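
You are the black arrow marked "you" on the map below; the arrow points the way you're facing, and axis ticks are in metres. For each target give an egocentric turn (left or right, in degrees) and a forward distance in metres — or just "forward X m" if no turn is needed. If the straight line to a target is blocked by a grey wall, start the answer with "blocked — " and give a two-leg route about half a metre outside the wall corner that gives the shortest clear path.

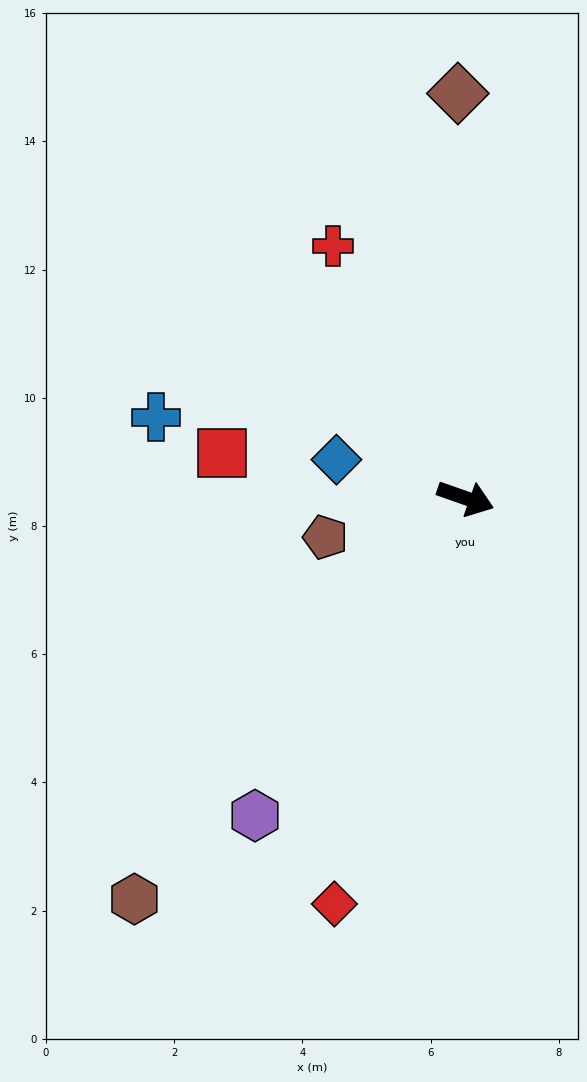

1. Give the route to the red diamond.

turn right 89°, forward 6.7 m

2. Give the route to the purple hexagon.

turn right 104°, forward 5.9 m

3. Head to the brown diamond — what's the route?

turn left 110°, forward 6.3 m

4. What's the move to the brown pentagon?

turn right 145°, forward 2.3 m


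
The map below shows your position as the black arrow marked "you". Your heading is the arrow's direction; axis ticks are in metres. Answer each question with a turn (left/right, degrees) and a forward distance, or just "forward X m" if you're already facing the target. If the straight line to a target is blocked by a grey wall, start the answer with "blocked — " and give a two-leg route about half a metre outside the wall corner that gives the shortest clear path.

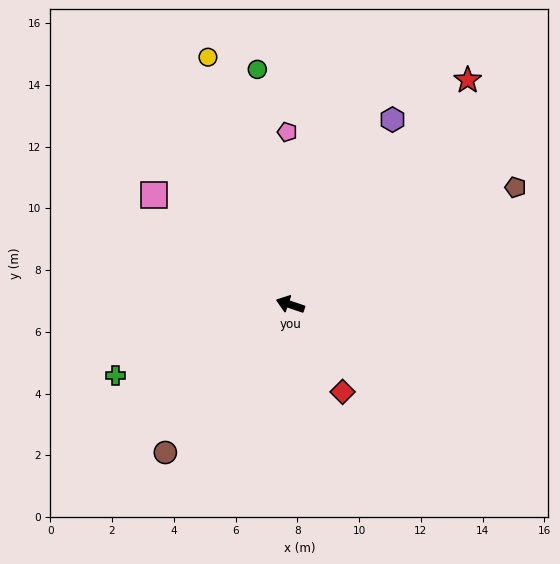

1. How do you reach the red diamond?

turn left 140°, forward 3.3 m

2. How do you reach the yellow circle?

turn right 53°, forward 8.4 m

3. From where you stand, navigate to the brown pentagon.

turn right 134°, forward 8.2 m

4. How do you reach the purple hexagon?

turn right 100°, forward 6.8 m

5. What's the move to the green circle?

turn right 63°, forward 7.7 m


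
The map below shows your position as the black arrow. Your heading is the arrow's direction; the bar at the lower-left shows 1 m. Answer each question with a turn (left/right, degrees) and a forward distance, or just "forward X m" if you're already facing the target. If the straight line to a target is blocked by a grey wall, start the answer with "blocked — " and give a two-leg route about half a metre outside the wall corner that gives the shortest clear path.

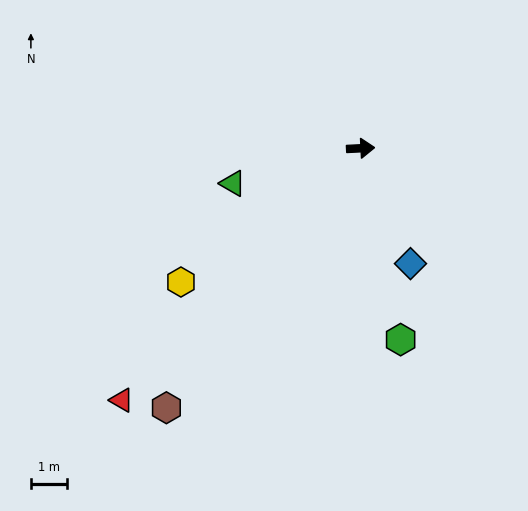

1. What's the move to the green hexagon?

turn right 81°, forward 5.4 m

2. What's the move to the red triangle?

turn right 136°, forward 9.6 m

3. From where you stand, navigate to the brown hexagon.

turn right 130°, forward 9.0 m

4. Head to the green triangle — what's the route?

turn right 167°, forward 3.7 m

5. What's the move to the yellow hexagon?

turn right 146°, forward 6.2 m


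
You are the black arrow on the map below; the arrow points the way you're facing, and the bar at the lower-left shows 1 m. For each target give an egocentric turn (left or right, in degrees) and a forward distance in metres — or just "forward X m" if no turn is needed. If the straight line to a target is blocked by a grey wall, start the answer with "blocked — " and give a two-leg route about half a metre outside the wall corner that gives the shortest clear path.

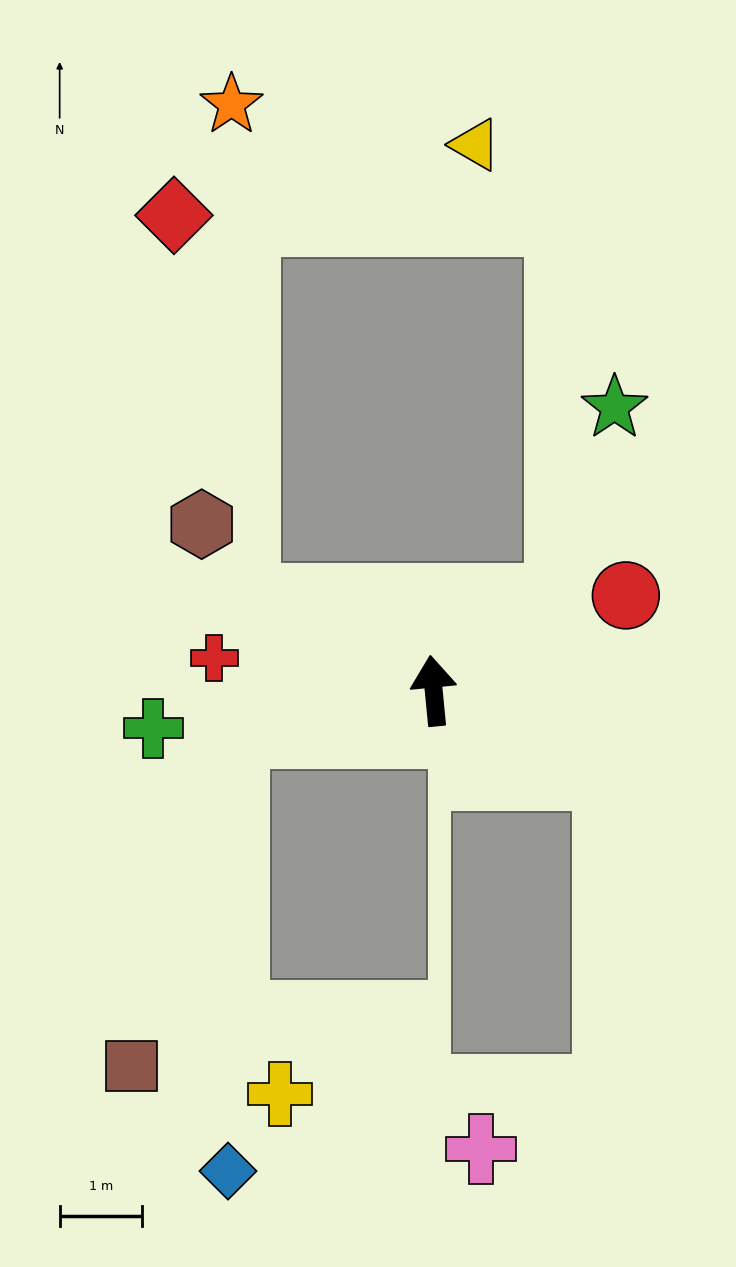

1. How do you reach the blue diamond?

blocked — turn left 96°, forward 2.5 m, then turn left 78°, forward 5.3 m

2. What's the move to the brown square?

blocked — turn left 96°, forward 2.5 m, then turn left 61°, forward 4.2 m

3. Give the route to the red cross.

turn left 76°, forward 2.7 m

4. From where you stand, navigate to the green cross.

turn left 92°, forward 3.4 m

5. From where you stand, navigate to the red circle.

turn right 69°, forward 2.6 m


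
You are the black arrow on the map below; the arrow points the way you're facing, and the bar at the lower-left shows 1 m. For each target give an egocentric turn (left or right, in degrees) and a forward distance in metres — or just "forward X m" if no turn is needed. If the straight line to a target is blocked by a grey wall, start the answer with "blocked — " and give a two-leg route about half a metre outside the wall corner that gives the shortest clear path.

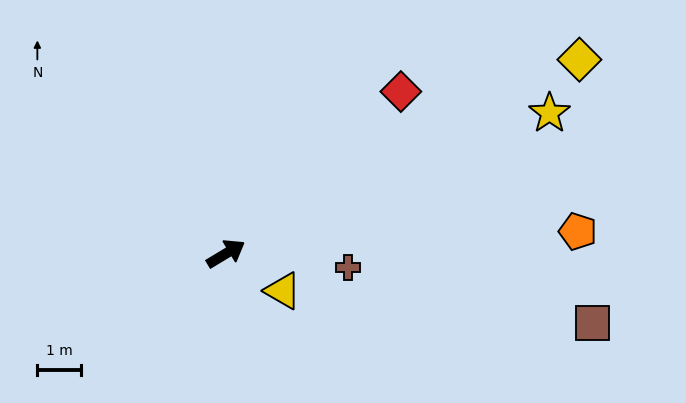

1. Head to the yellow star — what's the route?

turn right 8°, forward 8.1 m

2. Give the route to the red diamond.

turn left 12°, forward 5.5 m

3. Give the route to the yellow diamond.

turn right 2°, forward 9.2 m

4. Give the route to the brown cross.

turn right 38°, forward 2.8 m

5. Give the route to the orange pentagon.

turn right 27°, forward 8.1 m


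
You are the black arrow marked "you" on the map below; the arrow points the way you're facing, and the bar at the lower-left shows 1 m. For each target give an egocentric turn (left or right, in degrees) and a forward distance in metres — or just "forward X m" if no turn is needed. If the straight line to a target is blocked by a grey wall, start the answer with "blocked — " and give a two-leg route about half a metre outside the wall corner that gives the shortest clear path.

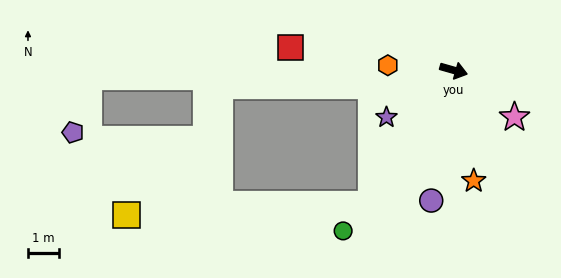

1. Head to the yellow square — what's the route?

blocked — turn right 106°, forward 5.1 m, then turn right 56°, forward 7.9 m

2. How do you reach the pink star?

turn right 22°, forward 2.5 m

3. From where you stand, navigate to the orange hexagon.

turn right 168°, forward 2.1 m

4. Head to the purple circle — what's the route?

turn right 84°, forward 4.3 m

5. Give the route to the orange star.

turn right 64°, forward 3.6 m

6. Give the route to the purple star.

turn right 129°, forward 2.6 m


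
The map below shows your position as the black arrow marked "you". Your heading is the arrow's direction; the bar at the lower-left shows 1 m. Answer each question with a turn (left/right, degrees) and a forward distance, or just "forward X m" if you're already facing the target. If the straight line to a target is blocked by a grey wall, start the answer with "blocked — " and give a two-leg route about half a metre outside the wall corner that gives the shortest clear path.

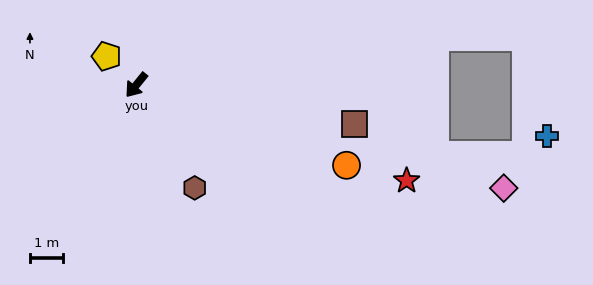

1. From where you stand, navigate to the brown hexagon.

turn left 69°, forward 3.6 m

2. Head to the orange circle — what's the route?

turn left 108°, forward 6.9 m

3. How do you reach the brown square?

turn left 119°, forward 6.8 m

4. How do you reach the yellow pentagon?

turn right 95°, forward 1.3 m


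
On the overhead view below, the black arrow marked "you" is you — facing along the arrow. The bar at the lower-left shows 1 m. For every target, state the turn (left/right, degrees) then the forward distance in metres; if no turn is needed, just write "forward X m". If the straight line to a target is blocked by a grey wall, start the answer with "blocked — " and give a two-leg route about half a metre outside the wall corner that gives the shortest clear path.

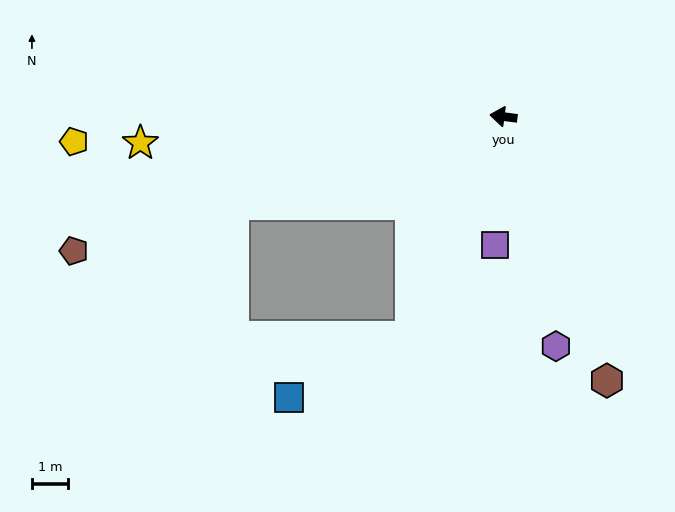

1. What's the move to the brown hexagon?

turn left 119°, forward 7.8 m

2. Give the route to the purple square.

turn left 94°, forward 3.6 m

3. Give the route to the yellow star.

turn left 11°, forward 10.0 m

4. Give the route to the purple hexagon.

turn left 110°, forward 6.5 m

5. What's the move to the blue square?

blocked — turn left 74°, forward 6.6 m, then turn right 40°, forward 3.7 m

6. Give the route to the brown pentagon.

turn left 25°, forward 12.4 m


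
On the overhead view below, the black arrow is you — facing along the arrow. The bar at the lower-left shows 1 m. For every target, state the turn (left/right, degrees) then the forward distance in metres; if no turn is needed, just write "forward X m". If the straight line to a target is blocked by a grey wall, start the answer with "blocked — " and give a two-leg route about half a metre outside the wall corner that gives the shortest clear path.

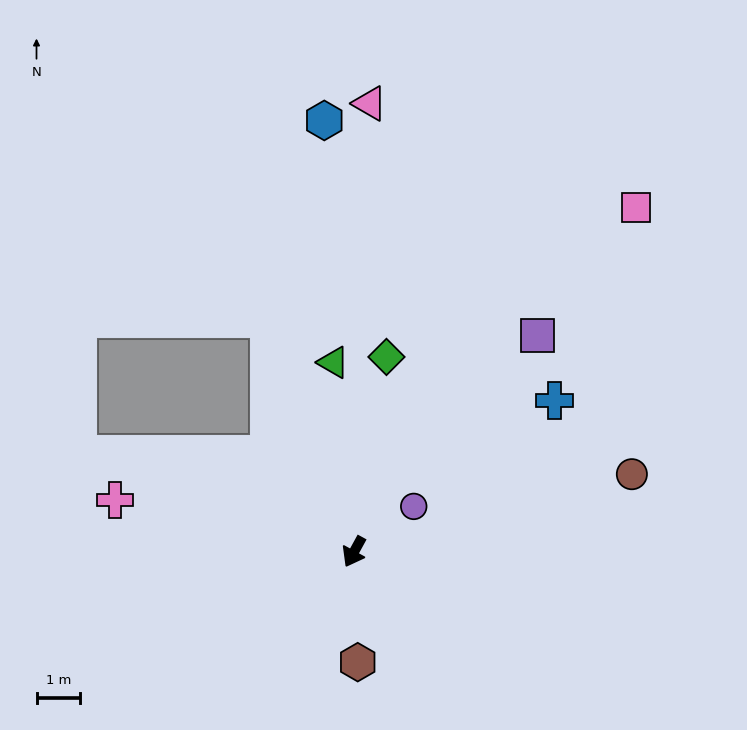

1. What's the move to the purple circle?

turn left 156°, forward 1.7 m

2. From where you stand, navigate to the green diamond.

turn right 161°, forward 4.6 m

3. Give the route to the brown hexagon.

turn left 31°, forward 2.5 m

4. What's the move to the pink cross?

turn right 73°, forward 5.6 m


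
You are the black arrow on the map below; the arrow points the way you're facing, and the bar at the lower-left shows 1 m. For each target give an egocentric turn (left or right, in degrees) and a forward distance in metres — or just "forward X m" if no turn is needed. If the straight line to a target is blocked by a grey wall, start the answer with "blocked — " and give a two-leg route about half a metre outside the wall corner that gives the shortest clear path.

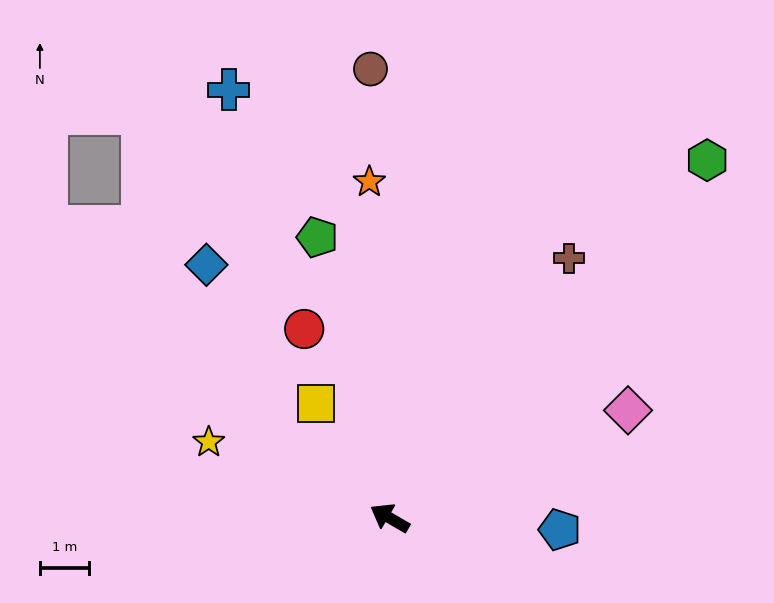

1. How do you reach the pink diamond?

turn right 126°, forward 5.3 m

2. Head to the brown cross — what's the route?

turn right 94°, forward 6.4 m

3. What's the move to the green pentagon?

turn right 45°, forward 5.9 m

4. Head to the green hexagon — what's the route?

turn right 101°, forward 9.8 m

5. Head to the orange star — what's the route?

turn right 56°, forward 6.9 m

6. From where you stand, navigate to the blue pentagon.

turn right 154°, forward 3.5 m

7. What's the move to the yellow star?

turn left 7°, forward 4.0 m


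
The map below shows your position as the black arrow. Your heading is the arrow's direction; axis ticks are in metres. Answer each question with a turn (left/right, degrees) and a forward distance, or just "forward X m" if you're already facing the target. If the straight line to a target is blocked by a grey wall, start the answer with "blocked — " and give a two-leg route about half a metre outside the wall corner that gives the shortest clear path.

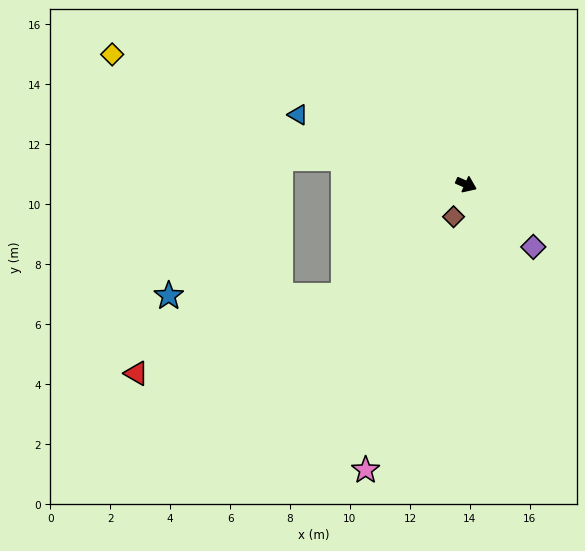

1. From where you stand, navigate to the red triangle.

blocked — turn right 114°, forward 5.5 m, then turn right 22°, forward 7.4 m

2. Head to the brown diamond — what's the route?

turn right 88°, forward 1.2 m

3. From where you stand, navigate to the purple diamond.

turn right 19°, forward 3.1 m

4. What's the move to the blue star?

blocked — turn right 114°, forward 5.5 m, then turn right 42°, forward 5.8 m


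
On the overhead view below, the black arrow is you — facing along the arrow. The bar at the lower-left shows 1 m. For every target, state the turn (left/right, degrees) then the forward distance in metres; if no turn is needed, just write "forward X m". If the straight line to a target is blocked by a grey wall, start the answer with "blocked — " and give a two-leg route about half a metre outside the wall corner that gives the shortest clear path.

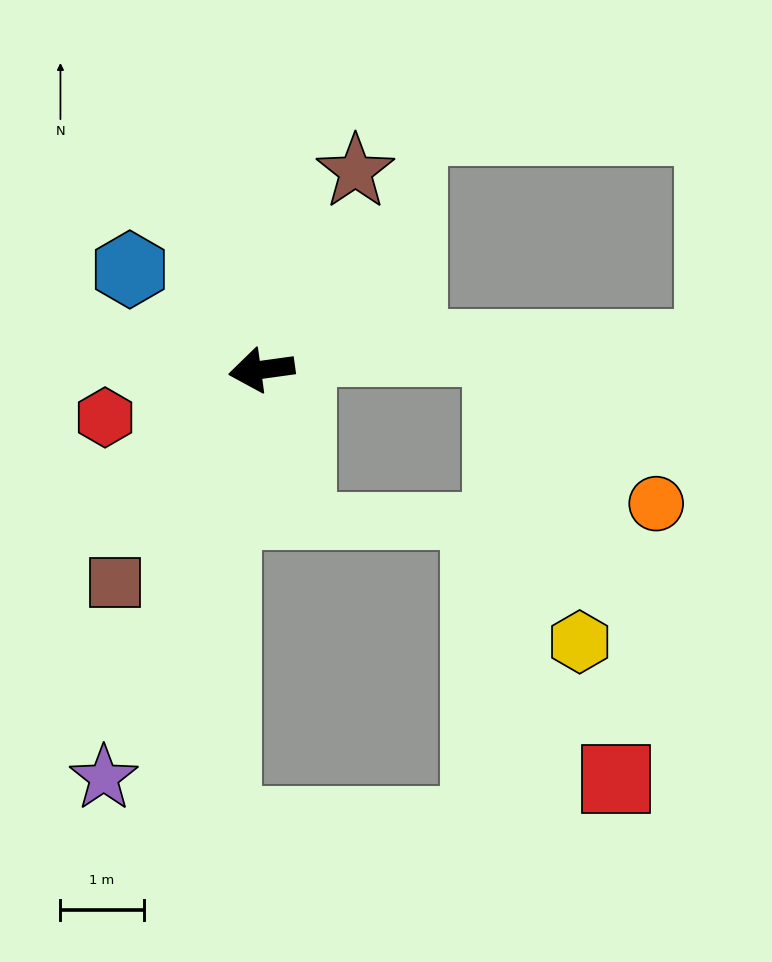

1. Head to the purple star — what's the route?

turn left 61°, forward 5.3 m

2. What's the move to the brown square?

turn left 48°, forward 3.1 m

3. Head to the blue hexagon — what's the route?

turn right 45°, forward 2.0 m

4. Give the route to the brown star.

turn right 123°, forward 2.6 m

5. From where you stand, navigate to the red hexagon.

turn left 9°, forward 2.0 m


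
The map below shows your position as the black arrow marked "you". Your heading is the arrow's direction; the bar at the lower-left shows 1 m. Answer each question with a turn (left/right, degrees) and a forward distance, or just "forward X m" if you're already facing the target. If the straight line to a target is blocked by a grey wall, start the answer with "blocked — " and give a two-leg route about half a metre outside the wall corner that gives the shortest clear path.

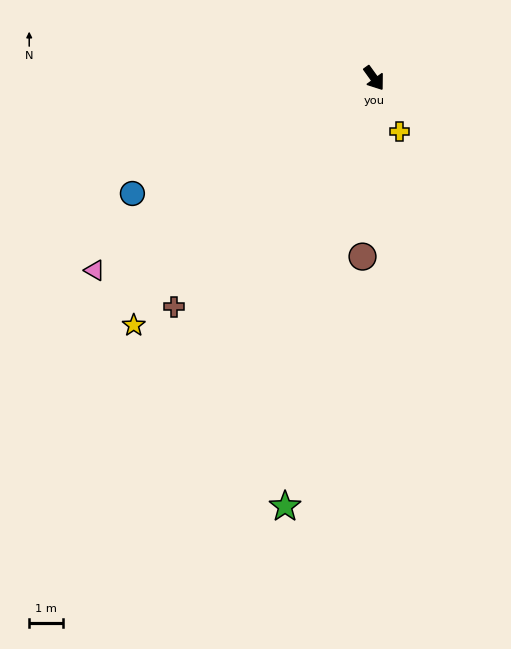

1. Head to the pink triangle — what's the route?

turn right 91°, forward 10.1 m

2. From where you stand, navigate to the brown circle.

turn right 40°, forward 5.3 m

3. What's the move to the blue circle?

turn right 100°, forward 8.0 m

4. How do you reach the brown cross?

turn right 77°, forward 9.1 m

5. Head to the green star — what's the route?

turn right 48°, forward 13.0 m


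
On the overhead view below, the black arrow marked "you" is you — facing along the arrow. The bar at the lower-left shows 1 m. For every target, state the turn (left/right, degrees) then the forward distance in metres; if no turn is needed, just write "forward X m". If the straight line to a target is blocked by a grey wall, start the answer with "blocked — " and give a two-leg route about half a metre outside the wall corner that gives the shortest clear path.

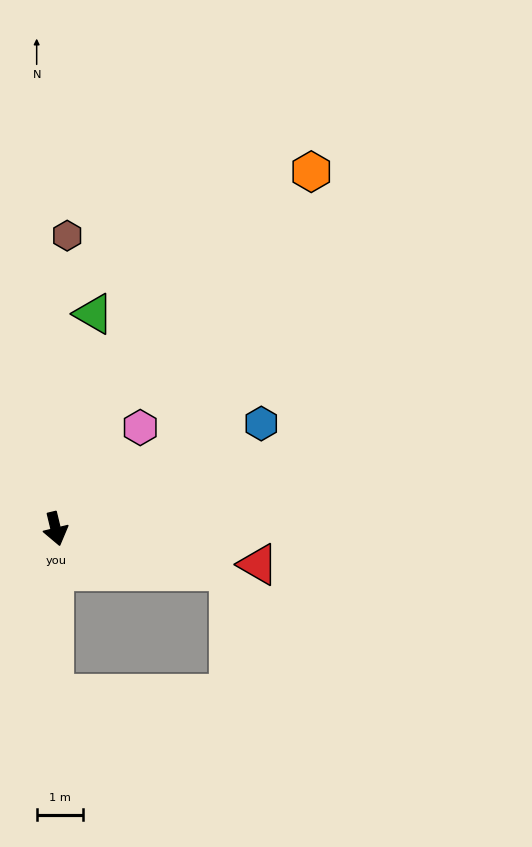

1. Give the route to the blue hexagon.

turn left 104°, forward 5.0 m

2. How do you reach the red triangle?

turn left 66°, forward 4.5 m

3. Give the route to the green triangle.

turn left 156°, forward 4.7 m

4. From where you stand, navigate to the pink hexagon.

turn left 127°, forward 2.9 m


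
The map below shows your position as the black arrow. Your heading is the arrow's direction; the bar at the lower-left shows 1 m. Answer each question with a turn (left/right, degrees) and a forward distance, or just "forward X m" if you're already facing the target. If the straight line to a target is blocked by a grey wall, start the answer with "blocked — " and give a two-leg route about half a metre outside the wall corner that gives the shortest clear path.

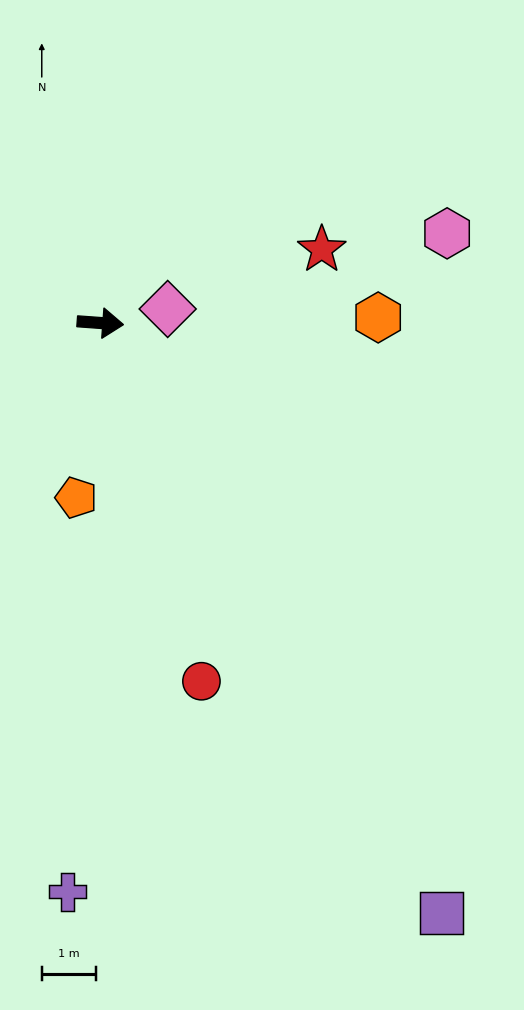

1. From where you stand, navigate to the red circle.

turn right 70°, forward 6.8 m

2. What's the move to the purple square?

turn right 56°, forward 12.5 m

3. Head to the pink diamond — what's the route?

turn left 16°, forward 1.3 m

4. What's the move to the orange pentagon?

turn right 94°, forward 3.2 m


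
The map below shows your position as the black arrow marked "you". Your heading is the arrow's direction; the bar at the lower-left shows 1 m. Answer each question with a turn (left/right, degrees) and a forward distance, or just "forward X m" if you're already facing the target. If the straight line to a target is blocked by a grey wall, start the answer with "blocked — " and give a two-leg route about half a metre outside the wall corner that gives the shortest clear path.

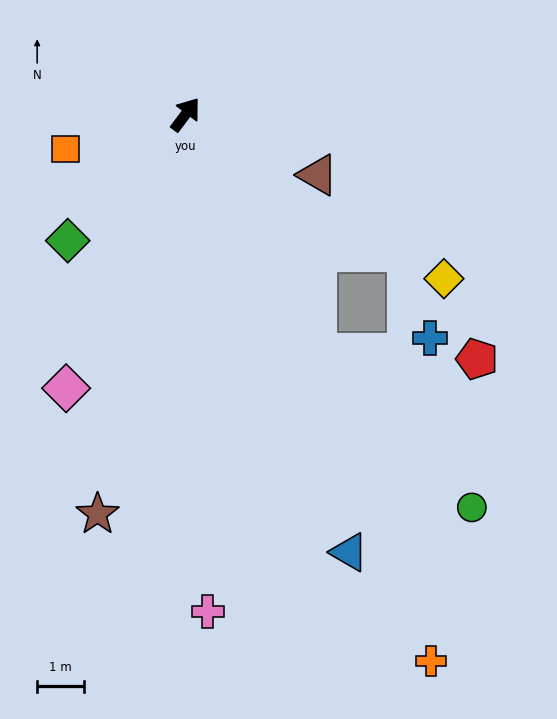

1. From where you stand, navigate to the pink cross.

turn right 140°, forward 10.7 m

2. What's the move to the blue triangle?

turn right 122°, forward 10.1 m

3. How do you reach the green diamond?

turn left 174°, forward 3.7 m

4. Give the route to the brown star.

turn right 155°, forward 8.8 m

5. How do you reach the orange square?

turn left 143°, forward 2.7 m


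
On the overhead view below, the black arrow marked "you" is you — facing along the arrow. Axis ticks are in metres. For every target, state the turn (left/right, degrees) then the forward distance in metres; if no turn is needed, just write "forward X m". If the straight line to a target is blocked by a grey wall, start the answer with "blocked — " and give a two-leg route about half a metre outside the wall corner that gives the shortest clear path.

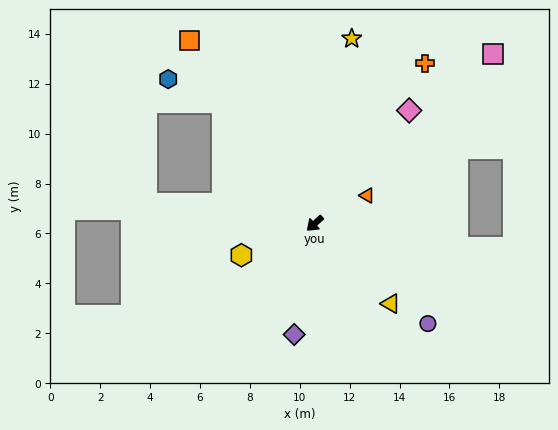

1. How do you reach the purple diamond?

turn left 37°, forward 4.5 m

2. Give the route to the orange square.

turn right 98°, forward 8.9 m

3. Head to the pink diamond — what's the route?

turn right 172°, forward 5.9 m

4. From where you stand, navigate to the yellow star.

turn right 143°, forward 7.6 m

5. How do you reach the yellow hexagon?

turn right 19°, forward 3.2 m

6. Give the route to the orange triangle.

turn left 166°, forward 2.4 m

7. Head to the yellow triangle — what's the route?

turn left 91°, forward 4.4 m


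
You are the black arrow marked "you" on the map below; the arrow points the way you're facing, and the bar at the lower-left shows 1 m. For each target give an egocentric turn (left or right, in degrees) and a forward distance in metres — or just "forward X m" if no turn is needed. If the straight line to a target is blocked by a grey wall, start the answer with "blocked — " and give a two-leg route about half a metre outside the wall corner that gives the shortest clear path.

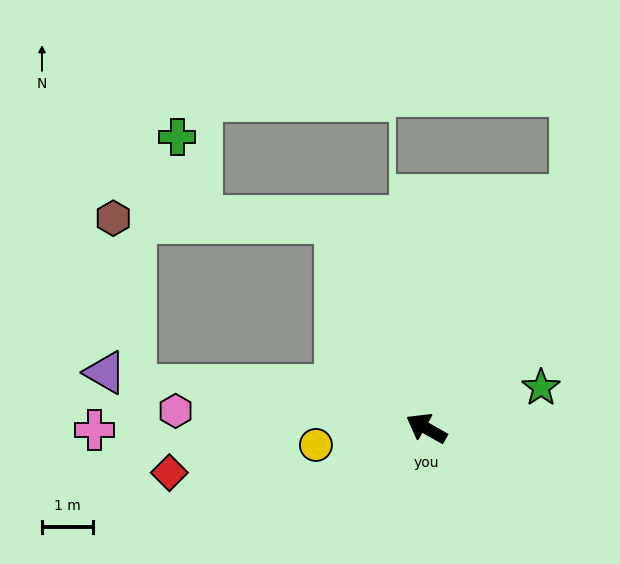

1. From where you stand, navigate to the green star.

turn right 131°, forward 2.4 m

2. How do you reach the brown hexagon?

blocked — turn right 37°, forward 4.4 m, then turn left 66°, forward 4.3 m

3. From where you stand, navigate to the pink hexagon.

turn left 26°, forward 4.9 m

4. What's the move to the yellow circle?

turn left 38°, forward 2.2 m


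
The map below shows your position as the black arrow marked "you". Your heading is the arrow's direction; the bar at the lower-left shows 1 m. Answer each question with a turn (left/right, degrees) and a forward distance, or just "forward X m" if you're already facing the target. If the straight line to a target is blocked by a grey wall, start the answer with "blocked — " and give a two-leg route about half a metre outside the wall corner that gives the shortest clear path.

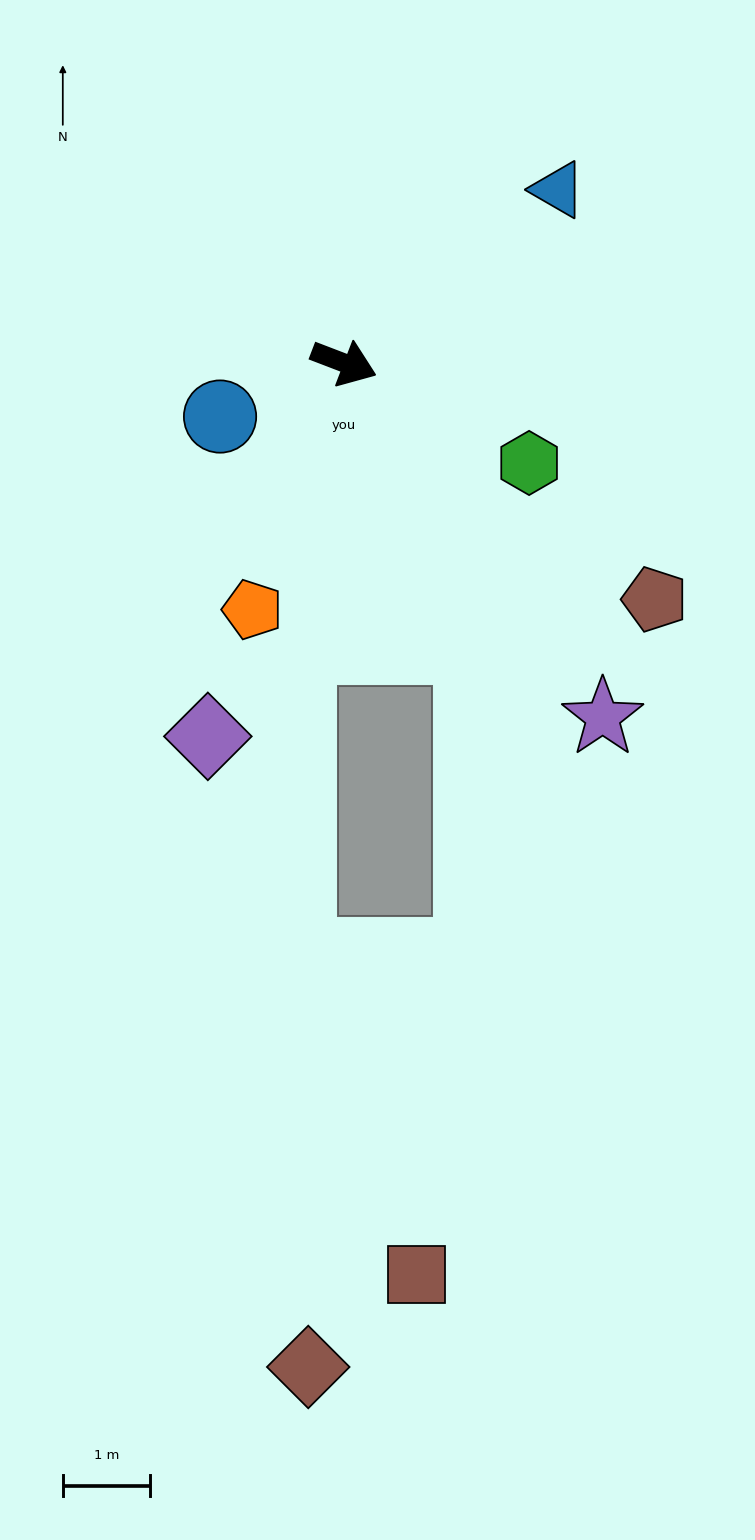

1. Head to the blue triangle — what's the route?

turn left 60°, forward 3.2 m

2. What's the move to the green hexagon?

turn right 7°, forward 2.4 m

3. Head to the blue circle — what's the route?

turn right 136°, forward 1.5 m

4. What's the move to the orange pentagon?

turn right 89°, forward 3.0 m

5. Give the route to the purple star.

turn right 33°, forward 5.0 m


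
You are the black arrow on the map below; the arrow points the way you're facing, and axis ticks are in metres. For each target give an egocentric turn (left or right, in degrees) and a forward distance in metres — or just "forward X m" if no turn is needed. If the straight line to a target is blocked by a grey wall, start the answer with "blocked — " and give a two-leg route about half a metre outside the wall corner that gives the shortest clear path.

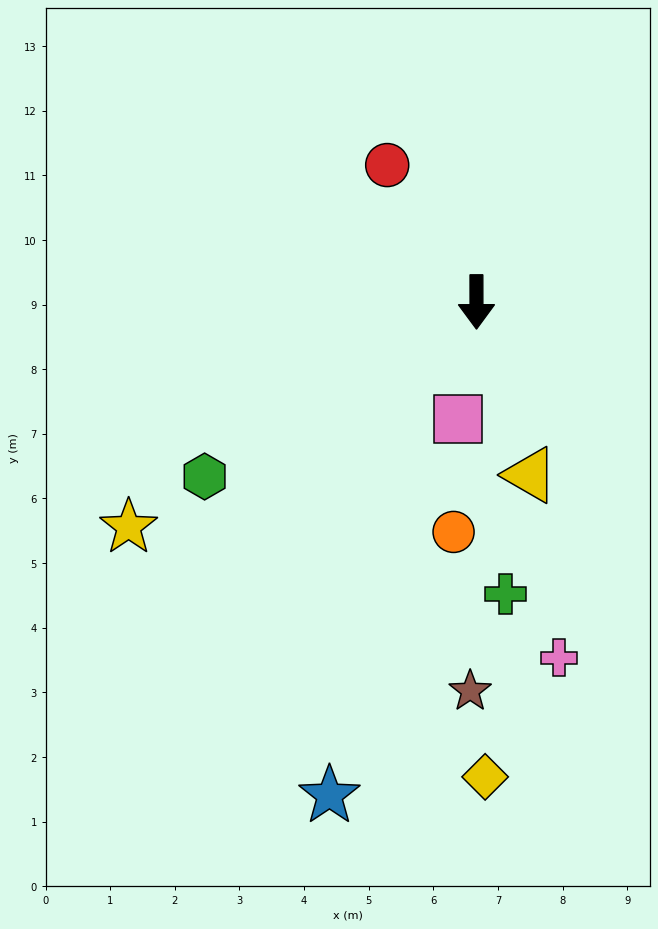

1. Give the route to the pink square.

turn right 9°, forward 1.8 m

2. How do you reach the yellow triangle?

turn left 17°, forward 2.8 m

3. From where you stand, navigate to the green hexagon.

turn right 57°, forward 5.0 m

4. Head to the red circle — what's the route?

turn right 147°, forward 2.5 m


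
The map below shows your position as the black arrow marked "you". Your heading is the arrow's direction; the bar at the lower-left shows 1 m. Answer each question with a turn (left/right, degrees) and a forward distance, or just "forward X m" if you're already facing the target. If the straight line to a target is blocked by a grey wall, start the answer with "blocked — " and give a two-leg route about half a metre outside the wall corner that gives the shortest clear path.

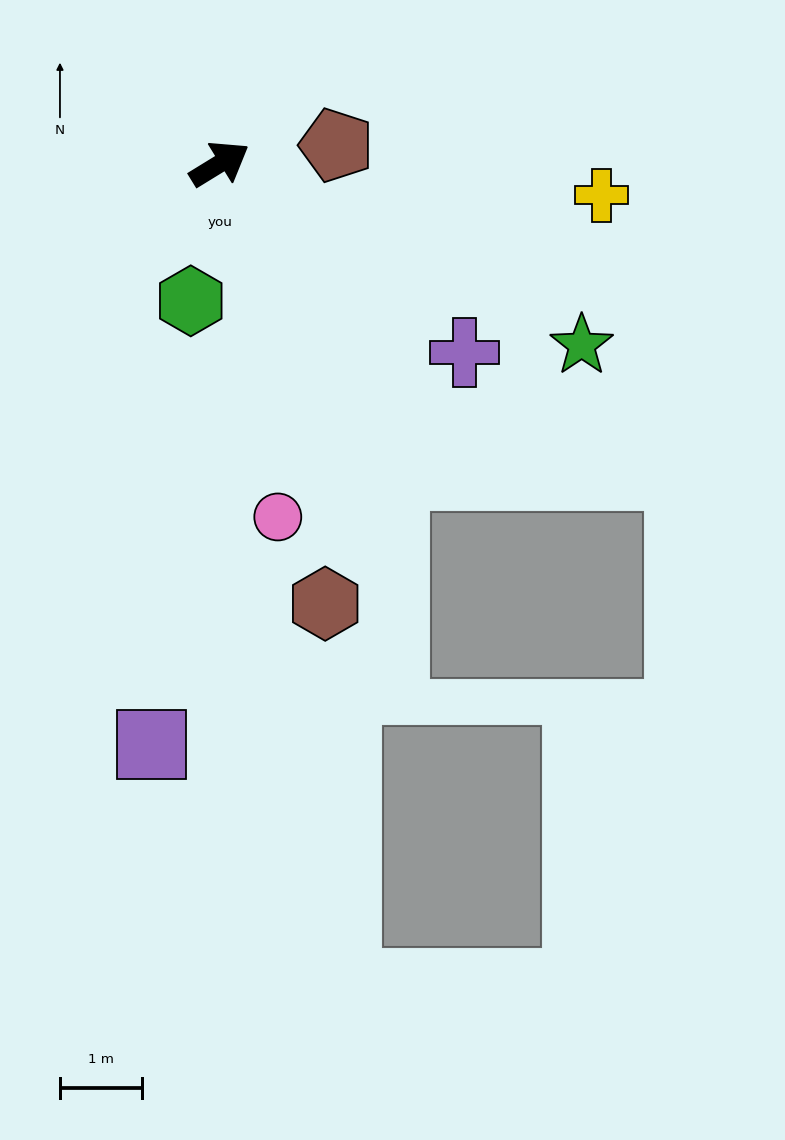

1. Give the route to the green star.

turn right 58°, forward 4.9 m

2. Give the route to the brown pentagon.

turn right 23°, forward 1.4 m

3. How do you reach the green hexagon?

turn right 133°, forward 1.7 m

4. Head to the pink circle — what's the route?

turn right 112°, forward 4.4 m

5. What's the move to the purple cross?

turn right 69°, forward 3.8 m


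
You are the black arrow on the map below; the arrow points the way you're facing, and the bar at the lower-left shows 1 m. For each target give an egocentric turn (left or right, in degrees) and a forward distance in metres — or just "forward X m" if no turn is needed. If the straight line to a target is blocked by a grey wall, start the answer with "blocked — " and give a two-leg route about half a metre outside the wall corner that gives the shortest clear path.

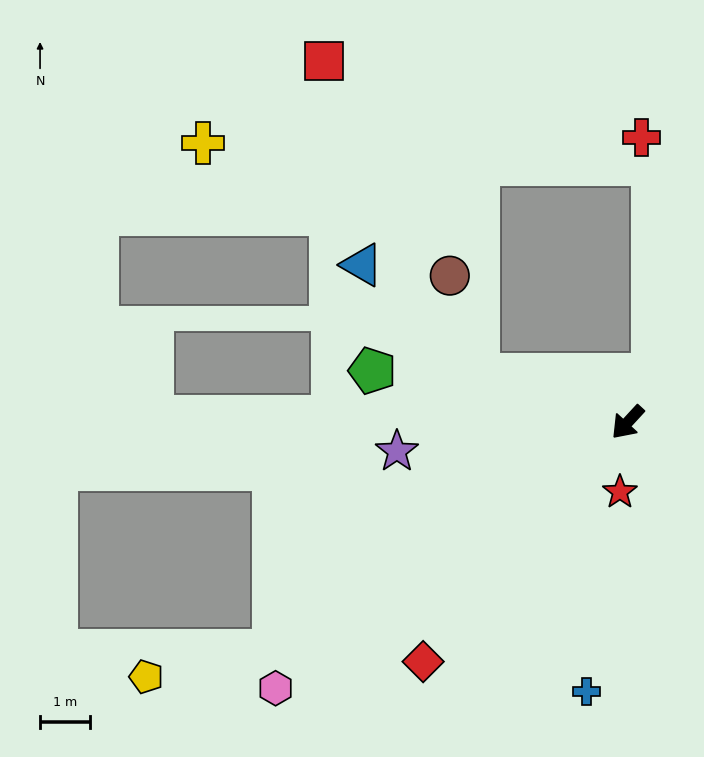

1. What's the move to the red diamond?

turn left 2°, forward 6.3 m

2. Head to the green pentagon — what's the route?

turn right 59°, forward 5.2 m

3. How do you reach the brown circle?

blocked — turn right 65°, forward 3.1 m, then turn right 56°, forward 2.1 m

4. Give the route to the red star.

turn left 36°, forward 1.4 m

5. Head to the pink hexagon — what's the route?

turn right 10°, forward 8.8 m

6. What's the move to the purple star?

turn right 40°, forward 4.7 m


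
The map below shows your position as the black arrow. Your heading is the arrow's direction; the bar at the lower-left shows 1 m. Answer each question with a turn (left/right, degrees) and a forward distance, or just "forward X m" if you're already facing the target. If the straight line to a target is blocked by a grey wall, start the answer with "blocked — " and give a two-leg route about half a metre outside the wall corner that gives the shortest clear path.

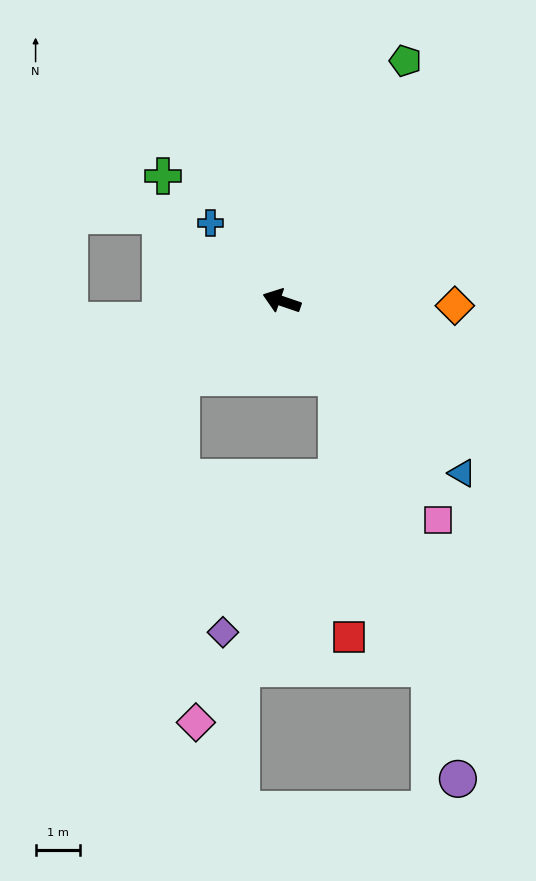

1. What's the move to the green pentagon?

turn right 98°, forward 6.1 m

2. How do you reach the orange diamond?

turn right 163°, forward 3.9 m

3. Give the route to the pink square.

turn left 144°, forward 6.1 m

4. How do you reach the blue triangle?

turn left 155°, forward 5.6 m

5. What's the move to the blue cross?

turn right 29°, forward 2.4 m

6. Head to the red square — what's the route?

blocked — turn left 145°, forward 2.1 m, then turn right 33°, forward 5.9 m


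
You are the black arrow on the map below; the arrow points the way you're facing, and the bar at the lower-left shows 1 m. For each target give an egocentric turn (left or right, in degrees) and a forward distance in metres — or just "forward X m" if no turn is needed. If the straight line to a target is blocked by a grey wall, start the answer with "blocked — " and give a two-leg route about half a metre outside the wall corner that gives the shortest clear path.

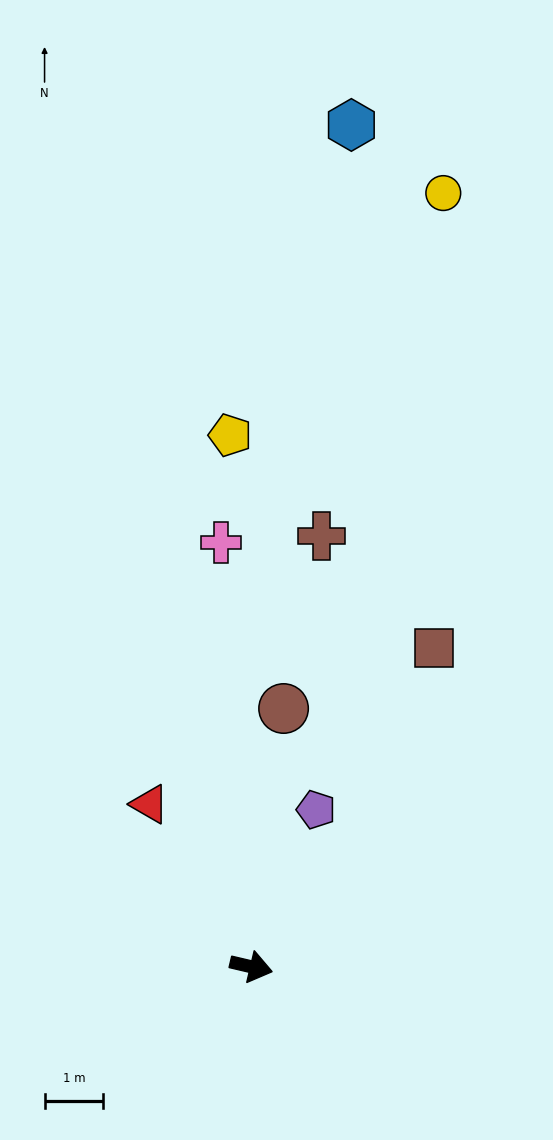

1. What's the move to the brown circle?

turn left 96°, forward 4.4 m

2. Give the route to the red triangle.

turn left 135°, forward 3.3 m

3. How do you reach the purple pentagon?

turn left 81°, forward 2.9 m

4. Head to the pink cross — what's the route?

turn left 107°, forward 7.2 m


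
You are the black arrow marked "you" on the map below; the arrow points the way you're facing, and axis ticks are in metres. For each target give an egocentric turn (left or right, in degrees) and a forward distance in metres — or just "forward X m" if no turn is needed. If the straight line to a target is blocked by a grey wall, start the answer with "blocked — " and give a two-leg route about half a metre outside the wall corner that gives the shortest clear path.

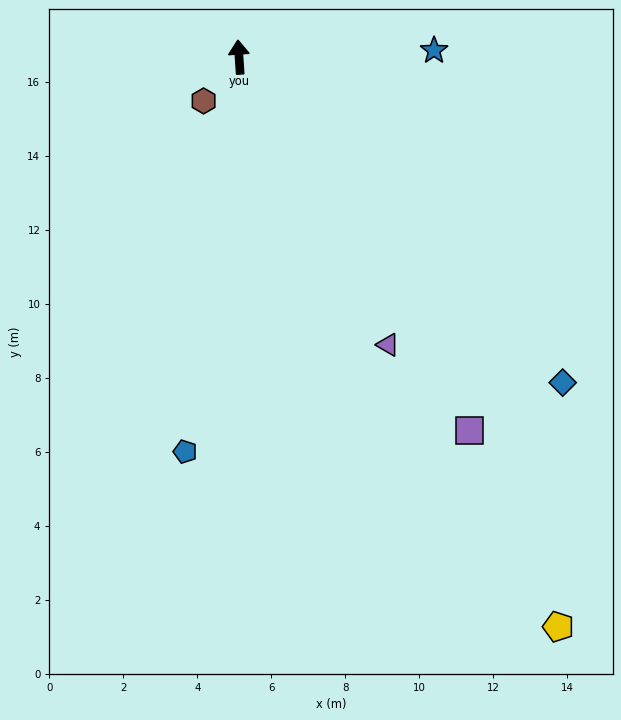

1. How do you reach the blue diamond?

turn right 139°, forward 12.4 m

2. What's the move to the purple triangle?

turn right 156°, forward 8.8 m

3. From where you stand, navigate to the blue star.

turn right 92°, forward 5.3 m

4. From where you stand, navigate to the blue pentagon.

turn left 168°, forward 10.8 m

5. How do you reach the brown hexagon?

turn left 137°, forward 1.5 m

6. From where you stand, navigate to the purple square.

turn right 152°, forward 11.9 m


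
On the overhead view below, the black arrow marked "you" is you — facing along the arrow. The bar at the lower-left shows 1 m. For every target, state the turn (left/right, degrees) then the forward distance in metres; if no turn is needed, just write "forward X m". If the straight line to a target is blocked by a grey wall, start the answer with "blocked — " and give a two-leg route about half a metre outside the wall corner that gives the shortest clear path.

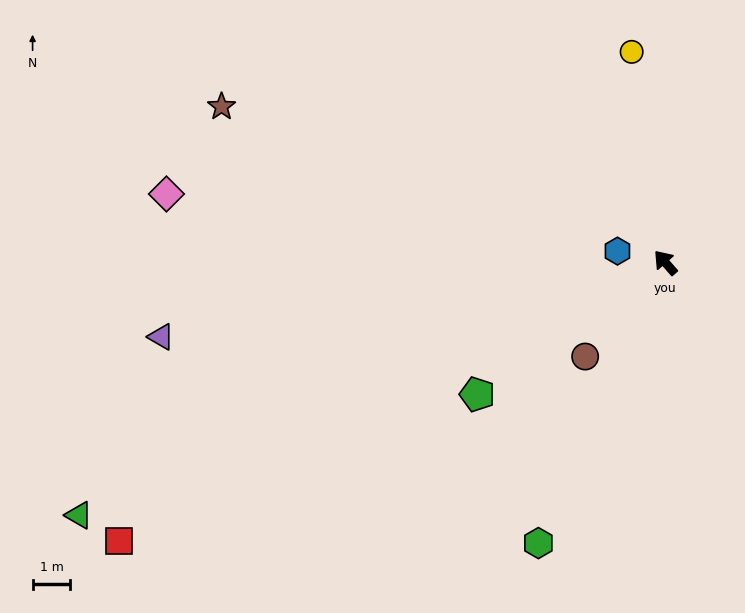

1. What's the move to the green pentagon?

turn left 84°, forward 6.1 m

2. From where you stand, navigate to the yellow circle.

turn right 32°, forward 5.6 m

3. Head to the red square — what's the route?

turn left 76°, forward 16.2 m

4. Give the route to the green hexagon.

turn left 114°, forward 8.1 m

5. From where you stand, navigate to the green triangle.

turn left 72°, forward 16.9 m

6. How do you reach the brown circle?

turn left 98°, forward 3.3 m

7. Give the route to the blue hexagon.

turn left 35°, forward 1.3 m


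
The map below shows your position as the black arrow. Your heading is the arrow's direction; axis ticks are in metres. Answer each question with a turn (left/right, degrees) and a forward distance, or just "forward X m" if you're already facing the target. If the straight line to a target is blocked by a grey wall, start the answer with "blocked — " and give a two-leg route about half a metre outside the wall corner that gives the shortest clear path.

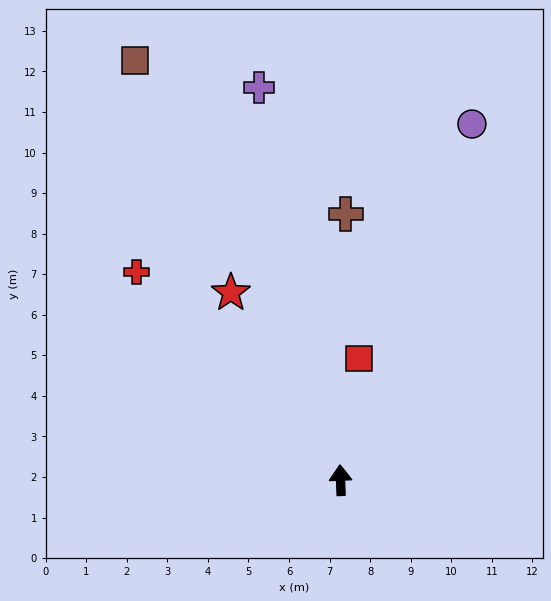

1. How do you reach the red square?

turn right 11°, forward 3.0 m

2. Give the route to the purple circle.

turn right 22°, forward 9.4 m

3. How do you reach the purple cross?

turn left 10°, forward 9.9 m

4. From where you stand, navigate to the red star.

turn left 28°, forward 5.4 m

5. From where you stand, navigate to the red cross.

turn left 42°, forward 7.2 m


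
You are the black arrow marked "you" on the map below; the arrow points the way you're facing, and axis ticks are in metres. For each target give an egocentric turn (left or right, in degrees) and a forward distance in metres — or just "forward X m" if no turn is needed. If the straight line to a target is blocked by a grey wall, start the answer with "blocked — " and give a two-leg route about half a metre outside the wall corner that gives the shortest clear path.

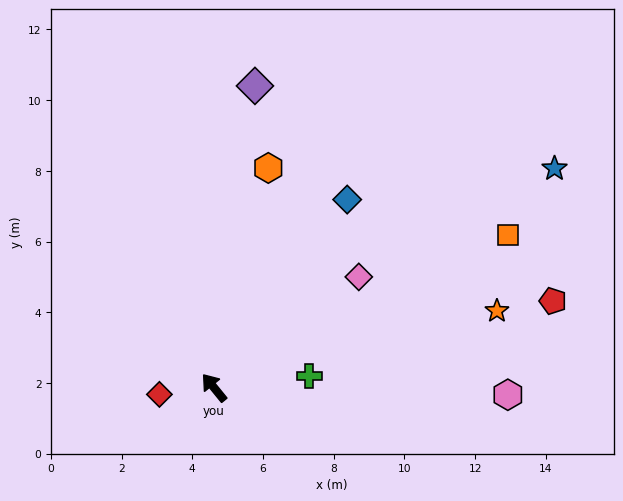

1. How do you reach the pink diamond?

turn right 92°, forward 5.2 m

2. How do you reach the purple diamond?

turn right 47°, forward 8.6 m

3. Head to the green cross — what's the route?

turn right 122°, forward 2.7 m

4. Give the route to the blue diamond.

turn right 74°, forward 6.5 m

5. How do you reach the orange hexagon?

turn right 53°, forward 6.4 m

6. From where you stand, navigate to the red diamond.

turn left 58°, forward 1.6 m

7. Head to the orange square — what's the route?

turn right 102°, forward 9.4 m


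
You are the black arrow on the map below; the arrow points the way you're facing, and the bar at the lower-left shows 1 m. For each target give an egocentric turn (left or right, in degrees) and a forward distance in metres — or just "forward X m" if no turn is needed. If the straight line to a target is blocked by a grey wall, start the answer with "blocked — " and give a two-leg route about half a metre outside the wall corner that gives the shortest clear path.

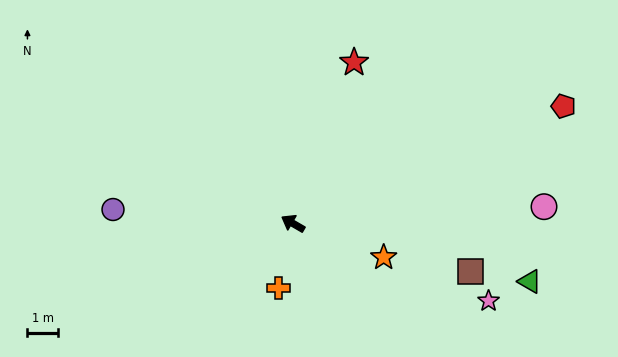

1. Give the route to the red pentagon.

turn right 126°, forward 9.7 m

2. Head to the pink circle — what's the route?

turn right 146°, forward 8.3 m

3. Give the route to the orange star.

turn right 170°, forward 3.2 m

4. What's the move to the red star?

turn right 81°, forward 5.7 m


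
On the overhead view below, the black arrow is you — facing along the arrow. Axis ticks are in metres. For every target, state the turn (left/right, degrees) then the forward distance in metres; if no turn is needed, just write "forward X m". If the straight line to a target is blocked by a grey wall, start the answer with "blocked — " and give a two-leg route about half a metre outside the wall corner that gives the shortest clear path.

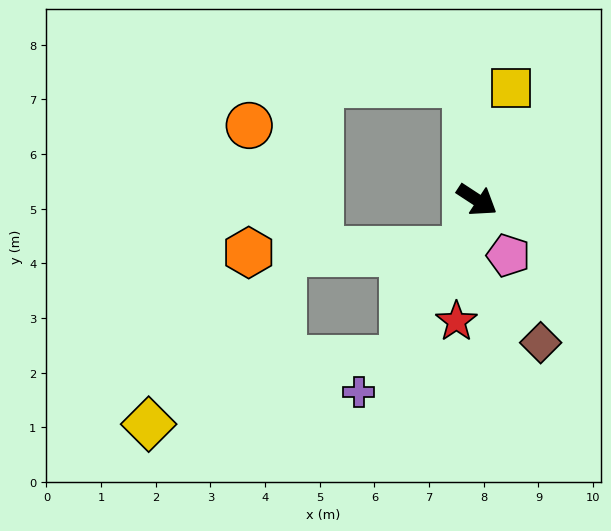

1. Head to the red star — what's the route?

turn right 66°, forward 2.3 m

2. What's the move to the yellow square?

turn left 106°, forward 2.1 m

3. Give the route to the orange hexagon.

blocked — turn right 70°, forward 0.9 m, then turn right 76°, forward 4.0 m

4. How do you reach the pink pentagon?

turn right 27°, forward 1.2 m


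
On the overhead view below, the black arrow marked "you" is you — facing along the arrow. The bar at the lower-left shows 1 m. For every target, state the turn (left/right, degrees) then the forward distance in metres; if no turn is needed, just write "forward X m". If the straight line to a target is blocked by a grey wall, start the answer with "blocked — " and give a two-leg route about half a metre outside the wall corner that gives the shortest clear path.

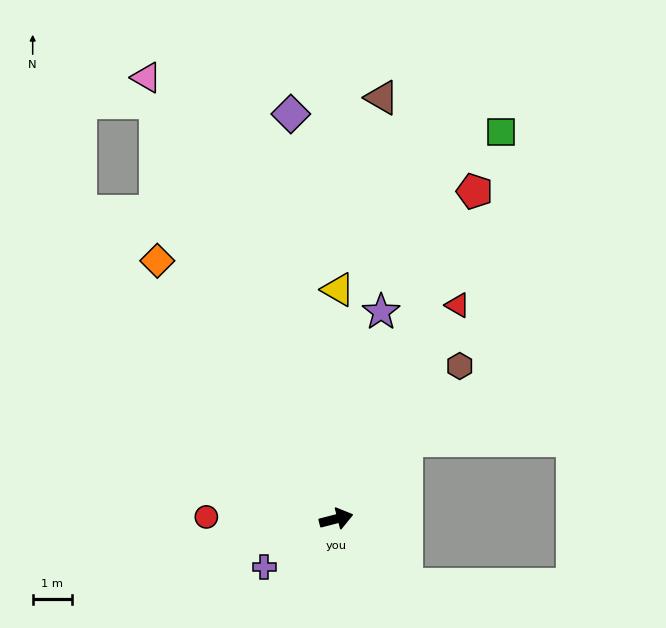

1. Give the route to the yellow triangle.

turn left 75°, forward 5.9 m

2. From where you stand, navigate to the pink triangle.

turn left 99°, forward 12.3 m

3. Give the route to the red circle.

turn left 165°, forward 3.3 m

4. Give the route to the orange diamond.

turn left 110°, forward 8.0 m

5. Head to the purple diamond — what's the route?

turn left 82°, forward 10.4 m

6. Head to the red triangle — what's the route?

turn left 46°, forward 6.3 m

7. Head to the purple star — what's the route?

turn left 63°, forward 5.4 m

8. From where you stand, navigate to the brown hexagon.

turn left 37°, forward 5.0 m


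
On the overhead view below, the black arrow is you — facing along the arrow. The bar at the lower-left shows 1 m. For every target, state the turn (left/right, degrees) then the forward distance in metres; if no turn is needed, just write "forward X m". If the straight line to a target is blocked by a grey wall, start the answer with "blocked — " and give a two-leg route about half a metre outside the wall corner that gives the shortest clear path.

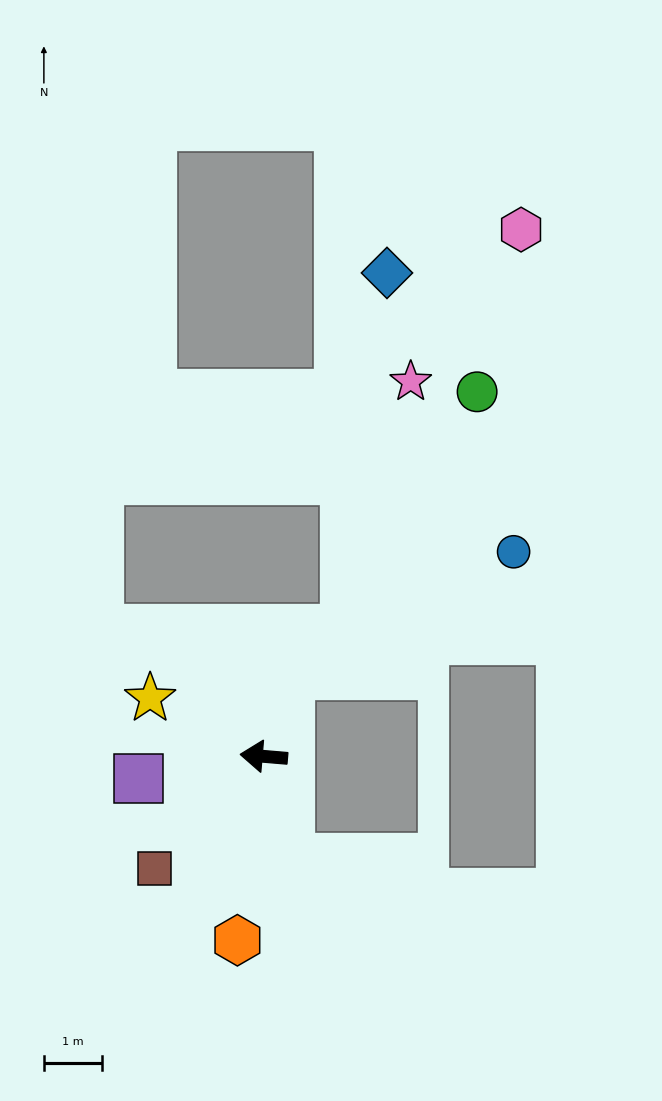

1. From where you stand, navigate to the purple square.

turn left 15°, forward 2.2 m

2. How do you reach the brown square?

turn left 50°, forward 2.7 m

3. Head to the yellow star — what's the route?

turn right 22°, forward 2.2 m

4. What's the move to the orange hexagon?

turn left 87°, forward 3.2 m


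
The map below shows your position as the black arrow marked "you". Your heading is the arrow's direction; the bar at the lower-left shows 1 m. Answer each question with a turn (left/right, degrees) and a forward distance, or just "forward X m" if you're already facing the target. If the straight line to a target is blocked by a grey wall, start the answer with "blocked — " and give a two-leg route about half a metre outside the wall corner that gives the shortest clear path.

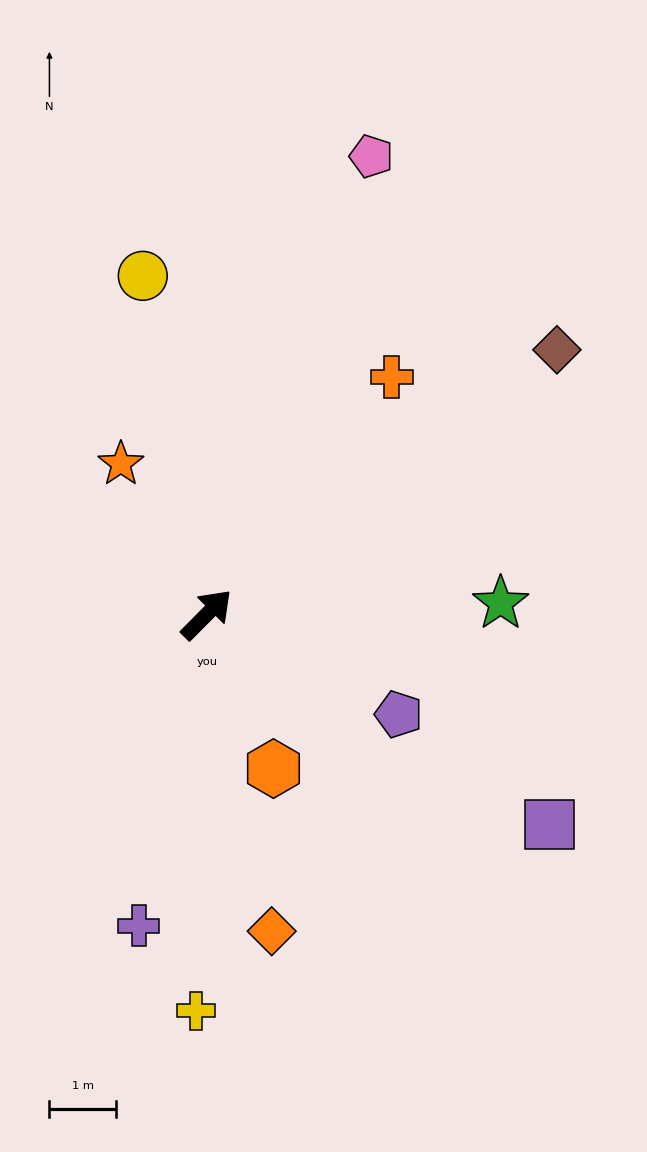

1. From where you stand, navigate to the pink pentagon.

turn left 25°, forward 7.3 m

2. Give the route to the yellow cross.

turn right 137°, forward 5.9 m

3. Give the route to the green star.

turn right 43°, forward 4.4 m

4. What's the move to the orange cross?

turn left 7°, forward 4.5 m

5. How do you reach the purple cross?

turn right 148°, forward 4.8 m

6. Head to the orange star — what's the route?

turn left 74°, forward 2.6 m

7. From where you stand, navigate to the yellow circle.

turn left 55°, forward 5.1 m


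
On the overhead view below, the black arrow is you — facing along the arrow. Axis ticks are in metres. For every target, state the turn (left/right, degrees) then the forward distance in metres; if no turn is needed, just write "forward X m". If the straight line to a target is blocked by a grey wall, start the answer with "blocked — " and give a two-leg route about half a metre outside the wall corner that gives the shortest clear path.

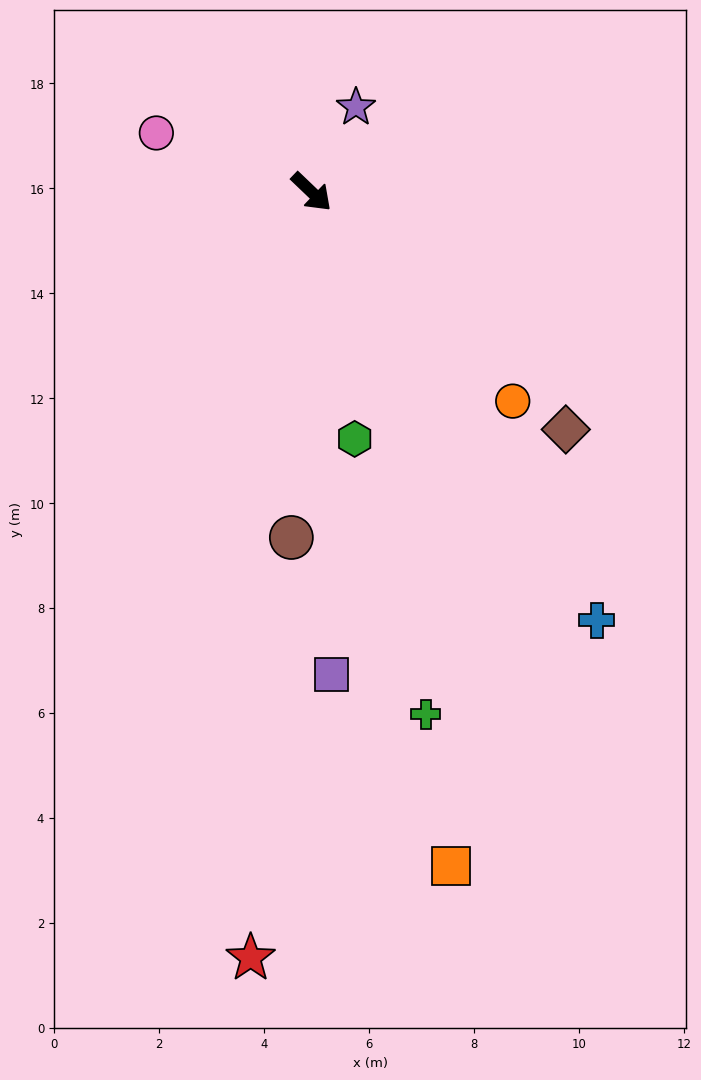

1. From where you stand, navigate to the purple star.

turn left 106°, forward 1.8 m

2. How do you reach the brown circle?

turn right 50°, forward 6.6 m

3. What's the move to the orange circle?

turn right 2°, forward 5.5 m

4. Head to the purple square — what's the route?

turn right 44°, forward 9.2 m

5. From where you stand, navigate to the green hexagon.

turn right 36°, forward 4.8 m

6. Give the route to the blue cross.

turn right 13°, forward 9.8 m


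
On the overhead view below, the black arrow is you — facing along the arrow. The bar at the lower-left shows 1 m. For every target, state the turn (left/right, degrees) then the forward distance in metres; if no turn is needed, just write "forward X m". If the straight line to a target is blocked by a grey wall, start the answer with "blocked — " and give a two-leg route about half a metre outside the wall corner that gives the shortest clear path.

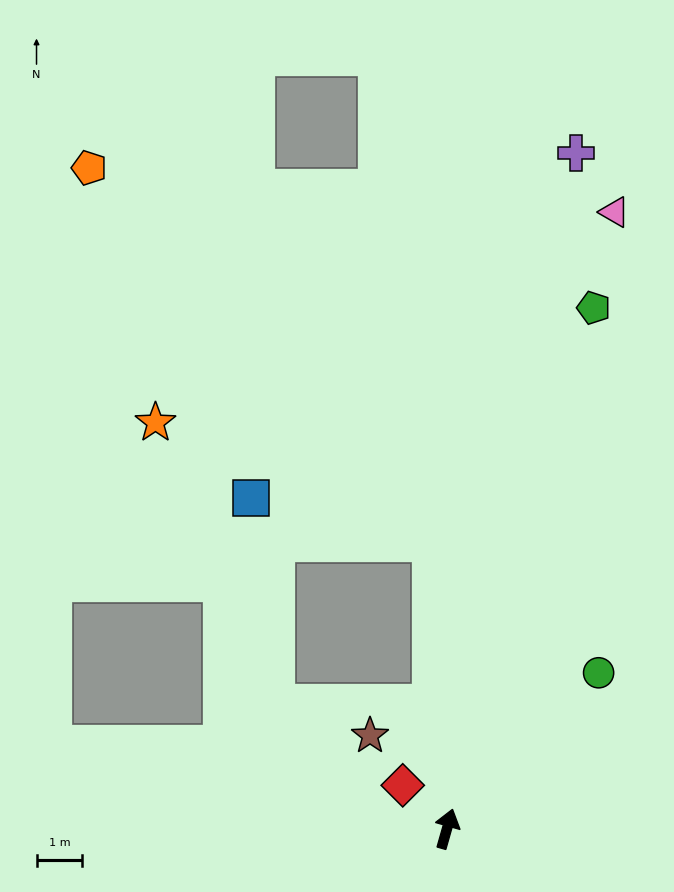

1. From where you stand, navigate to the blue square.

blocked — turn left 19°, forward 6.2 m, then turn left 73°, forward 4.1 m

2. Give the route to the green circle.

turn right 28°, forward 4.7 m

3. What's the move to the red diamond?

turn left 61°, forward 1.4 m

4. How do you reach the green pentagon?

forward 11.8 m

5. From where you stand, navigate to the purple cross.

turn left 5°, forward 15.0 m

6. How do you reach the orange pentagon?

blocked — turn left 19°, forward 6.2 m, then turn left 39°, forward 11.1 m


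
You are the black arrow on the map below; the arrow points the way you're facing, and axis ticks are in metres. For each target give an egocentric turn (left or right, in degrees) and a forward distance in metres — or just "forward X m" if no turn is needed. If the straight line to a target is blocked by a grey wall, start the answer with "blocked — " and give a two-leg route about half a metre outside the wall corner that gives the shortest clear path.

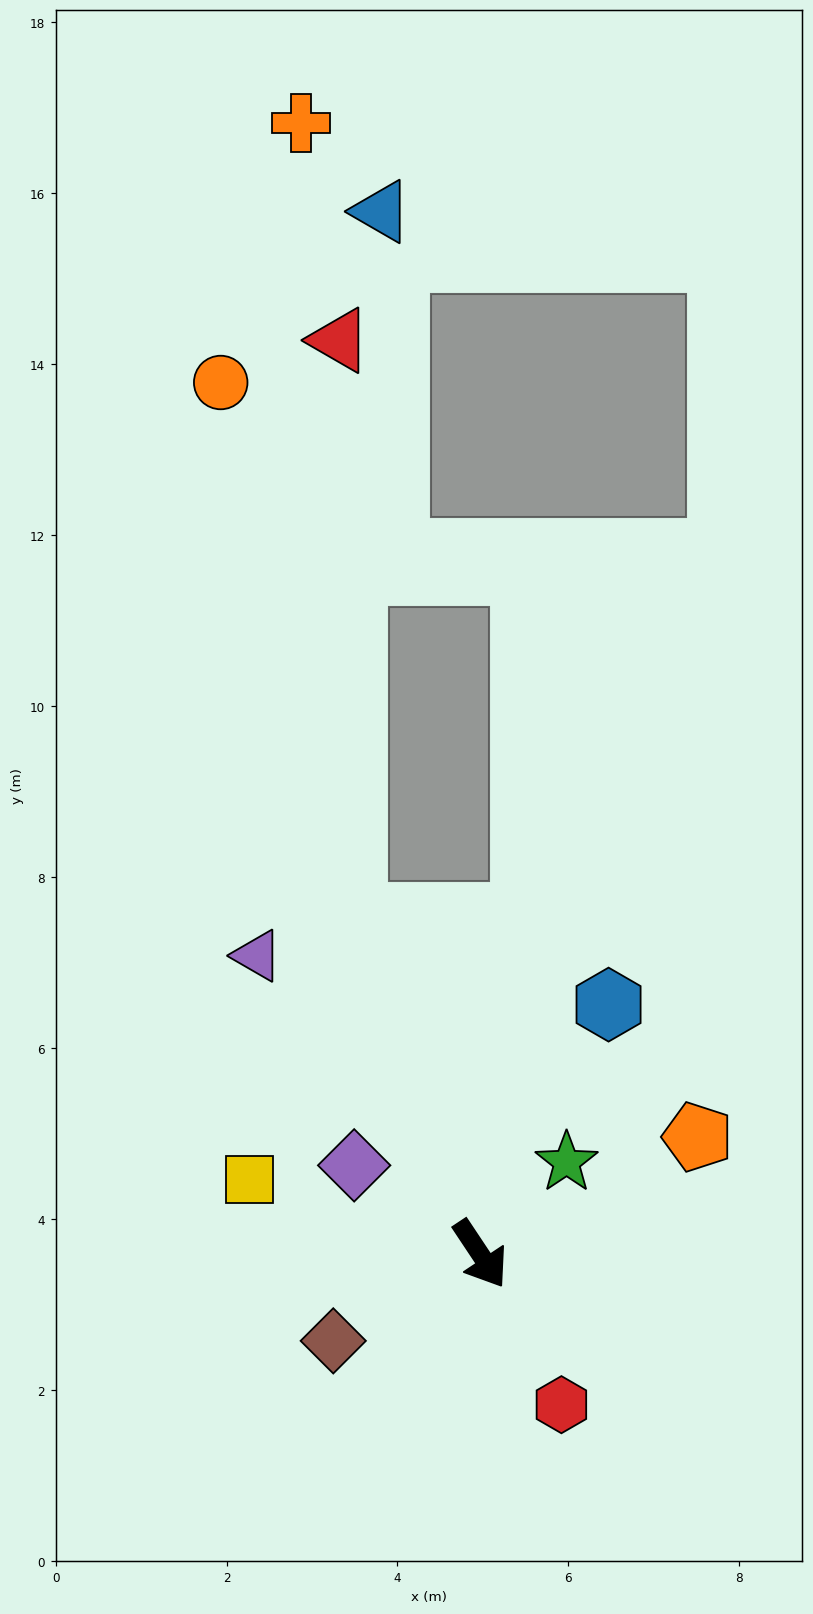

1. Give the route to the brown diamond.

turn right 93°, forward 2.0 m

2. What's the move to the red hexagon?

turn right 5°, forward 2.0 m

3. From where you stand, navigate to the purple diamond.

turn right 159°, forward 1.8 m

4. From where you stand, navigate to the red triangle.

blocked — turn left 168°, forward 4.2 m, then turn right 21°, forward 6.8 m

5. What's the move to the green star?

turn left 103°, forward 1.5 m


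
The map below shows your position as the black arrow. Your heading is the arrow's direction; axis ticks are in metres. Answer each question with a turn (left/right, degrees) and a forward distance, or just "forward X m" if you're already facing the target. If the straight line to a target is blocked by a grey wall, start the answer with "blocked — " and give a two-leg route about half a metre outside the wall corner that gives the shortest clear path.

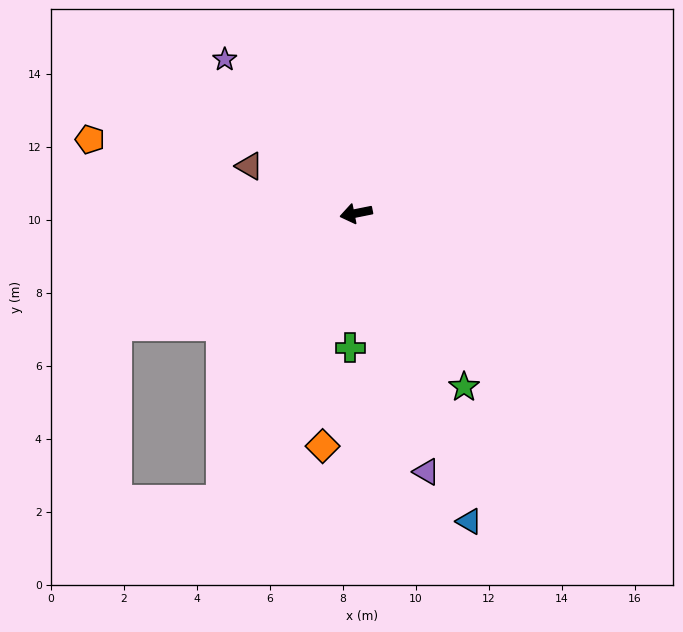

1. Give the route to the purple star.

turn right 61°, forward 5.5 m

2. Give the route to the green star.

turn left 110°, forward 5.6 m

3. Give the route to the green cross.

turn left 76°, forward 3.7 m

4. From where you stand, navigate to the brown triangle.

turn right 35°, forward 3.2 m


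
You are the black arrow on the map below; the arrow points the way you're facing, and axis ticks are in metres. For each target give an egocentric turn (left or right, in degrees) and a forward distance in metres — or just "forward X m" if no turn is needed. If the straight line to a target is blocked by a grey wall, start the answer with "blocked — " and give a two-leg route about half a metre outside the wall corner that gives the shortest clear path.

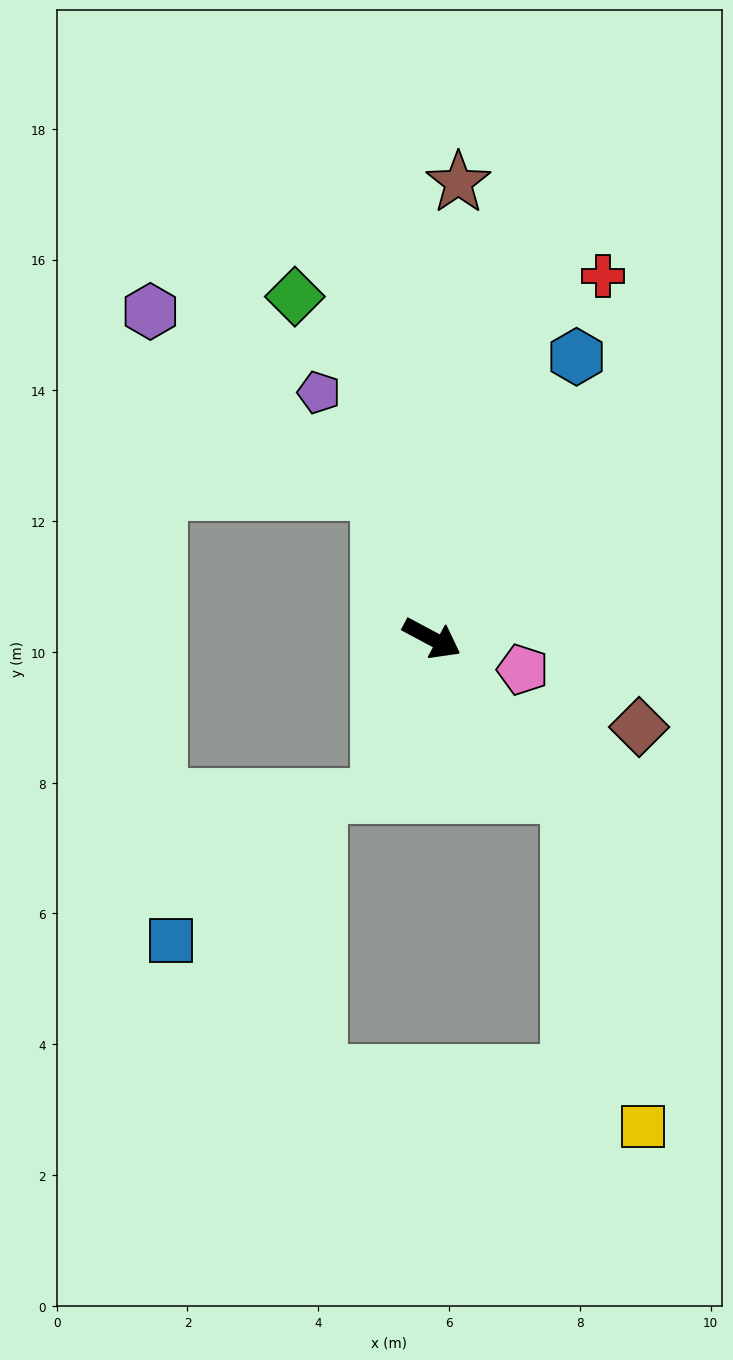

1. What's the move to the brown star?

turn left 115°, forward 7.0 m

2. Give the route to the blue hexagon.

turn left 91°, forward 4.8 m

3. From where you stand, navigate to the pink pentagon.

turn left 9°, forward 1.5 m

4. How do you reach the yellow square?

blocked — turn right 21°, forward 3.2 m, then turn right 28°, forward 5.2 m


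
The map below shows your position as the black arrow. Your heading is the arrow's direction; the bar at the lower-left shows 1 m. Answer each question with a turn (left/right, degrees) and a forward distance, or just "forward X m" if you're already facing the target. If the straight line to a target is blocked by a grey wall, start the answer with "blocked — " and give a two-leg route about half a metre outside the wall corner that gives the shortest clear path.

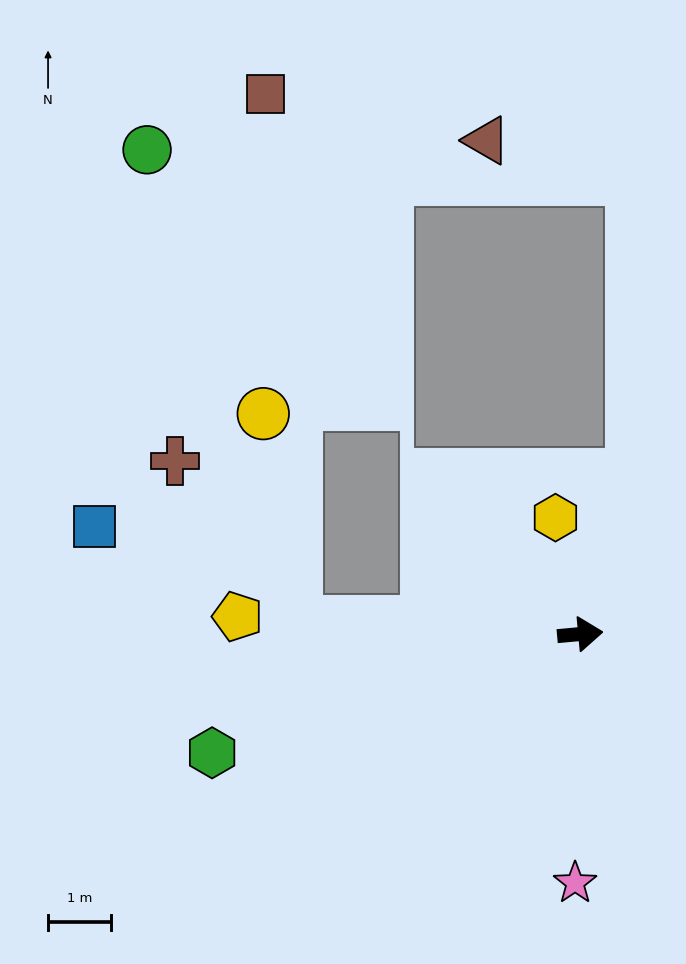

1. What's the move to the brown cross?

blocked — turn left 172°, forward 4.5 m, then turn right 51°, forward 3.2 m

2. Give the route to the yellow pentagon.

turn left 172°, forward 5.5 m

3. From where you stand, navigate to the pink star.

turn right 96°, forward 4.0 m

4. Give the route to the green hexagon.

turn right 167°, forward 6.2 m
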